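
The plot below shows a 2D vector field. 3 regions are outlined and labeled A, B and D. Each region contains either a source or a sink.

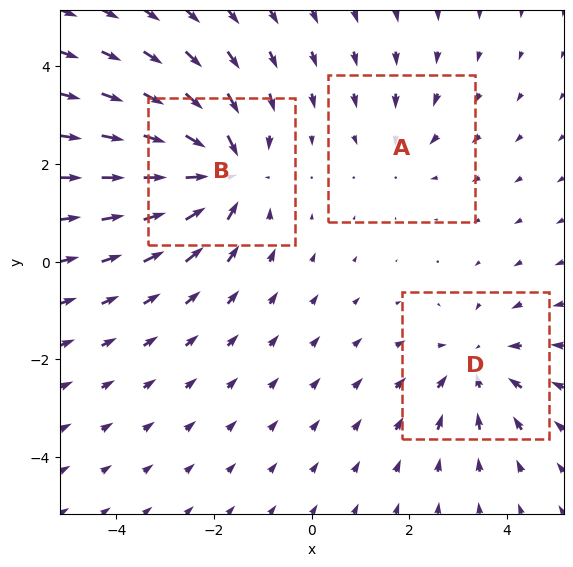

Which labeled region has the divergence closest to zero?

Divergence at each region's feature centre — A: about -2, B: about -5, D: about -3. Region A is closest to zero.

A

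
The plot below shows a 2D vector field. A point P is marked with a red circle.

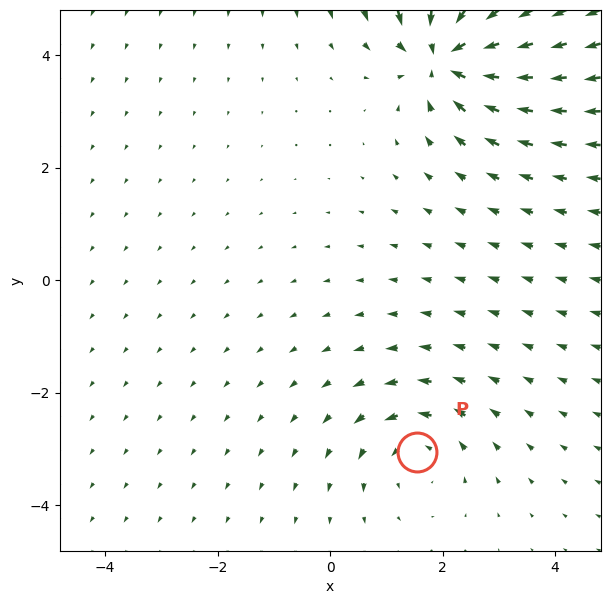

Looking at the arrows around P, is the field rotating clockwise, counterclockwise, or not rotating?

Near P at (1.5, -3.1) the arrows circulate counterclockwise. The curl (z-component) there is about +3; positive curl means counterclockwise rotation.

counterclockwise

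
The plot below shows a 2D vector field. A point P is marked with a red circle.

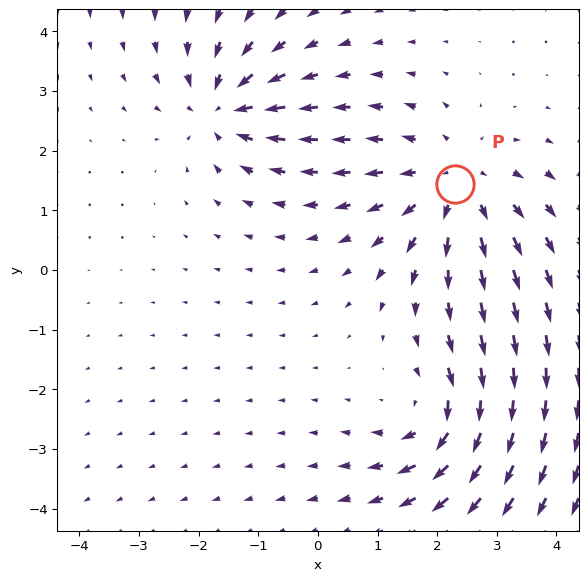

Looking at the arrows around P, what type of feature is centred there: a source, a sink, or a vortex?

source

At P (2.3, 1.4) the arrows spread outward. Divergence about +3, curl ≈0 — positive divergence with near-zero curl is a source.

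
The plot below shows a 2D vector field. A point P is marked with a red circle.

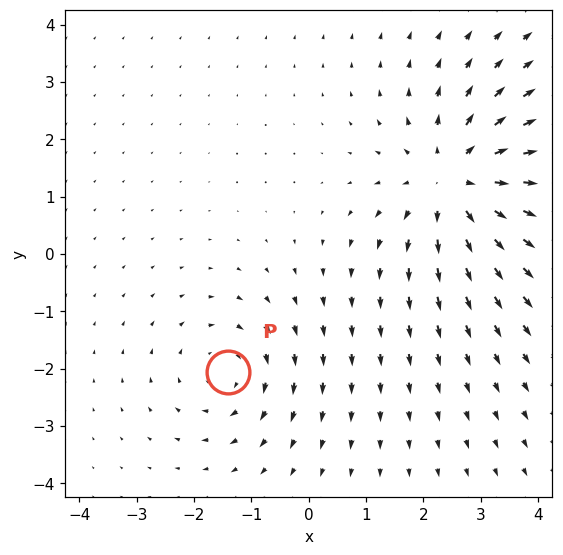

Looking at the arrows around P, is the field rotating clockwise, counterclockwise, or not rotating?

Near P at (-1.4, -2.1) the arrows circulate clockwise. The curl (z-component) there is about -3; negative curl means clockwise rotation.

clockwise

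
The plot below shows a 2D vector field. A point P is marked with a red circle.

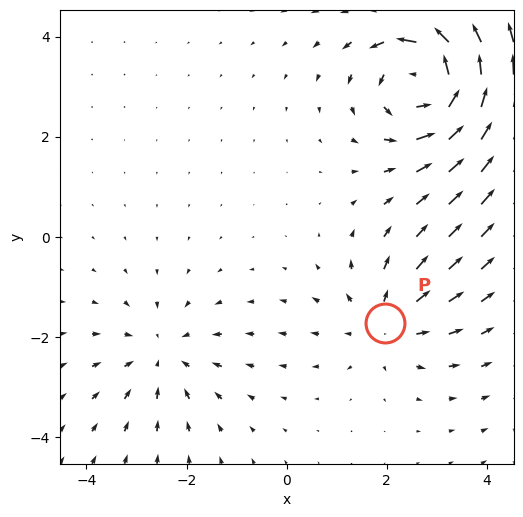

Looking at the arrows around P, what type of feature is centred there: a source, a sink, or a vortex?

At P (2.0, -1.7) the arrows spread outward. Divergence about +3, curl ≈0 — positive divergence with near-zero curl is a source.

source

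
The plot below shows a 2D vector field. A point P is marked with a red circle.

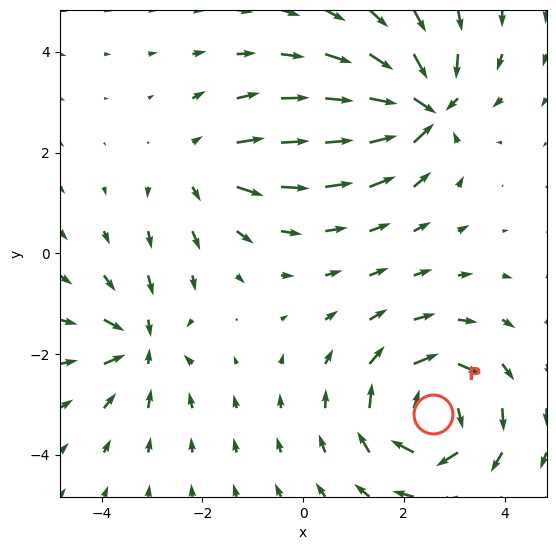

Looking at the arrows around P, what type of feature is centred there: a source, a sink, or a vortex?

At P (2.6, -3.2) the arrows circulate clockwise. Divergence ≈0, curl about -5 — near-zero divergence with nonzero curl is a vortex.

vortex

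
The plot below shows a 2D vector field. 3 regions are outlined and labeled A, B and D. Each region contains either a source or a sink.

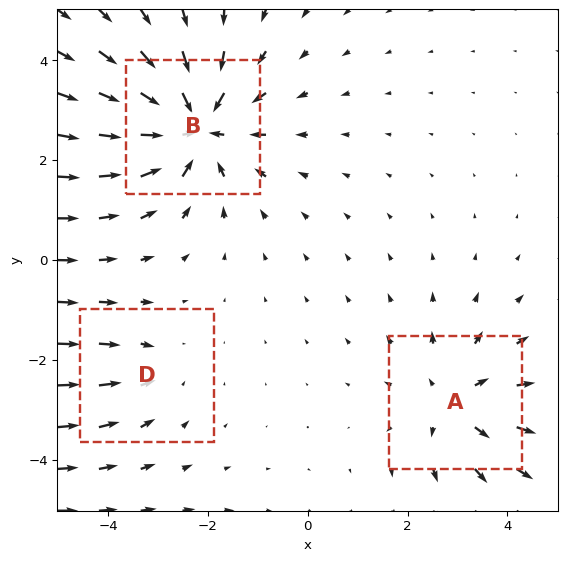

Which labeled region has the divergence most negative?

B

Divergence at each region's feature centre — A: about +3, B: about -5, D: about -2. Region B is most negative.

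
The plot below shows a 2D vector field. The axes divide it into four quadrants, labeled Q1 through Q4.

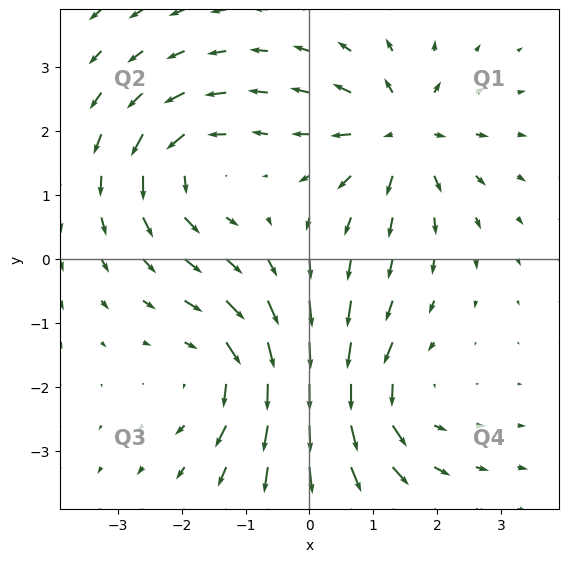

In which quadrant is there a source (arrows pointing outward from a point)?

The source sits at approximately (1.5, 2.0), which lies in quadrant Q1. The divergence there is about +5, positive as expected for a source.

Q1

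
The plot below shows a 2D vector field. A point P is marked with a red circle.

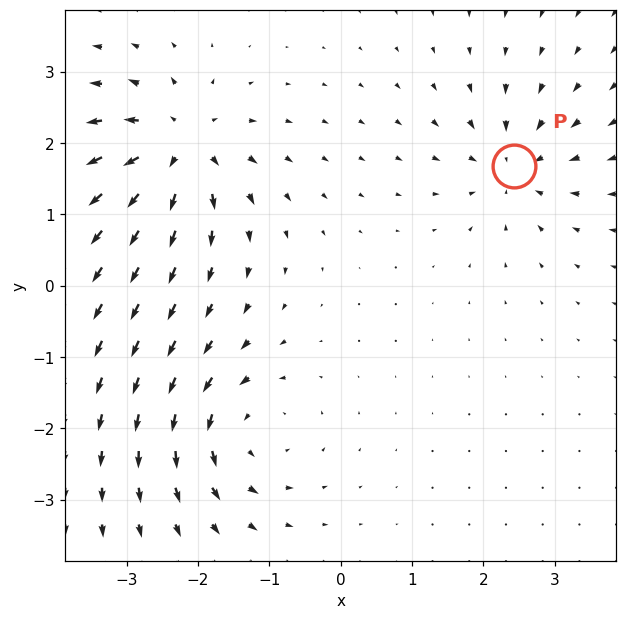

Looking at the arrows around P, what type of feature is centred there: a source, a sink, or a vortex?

At P (2.4, 1.7) the arrows converge inward. Divergence about -4, curl ≈0 — negative divergence with near-zero curl is a sink.

sink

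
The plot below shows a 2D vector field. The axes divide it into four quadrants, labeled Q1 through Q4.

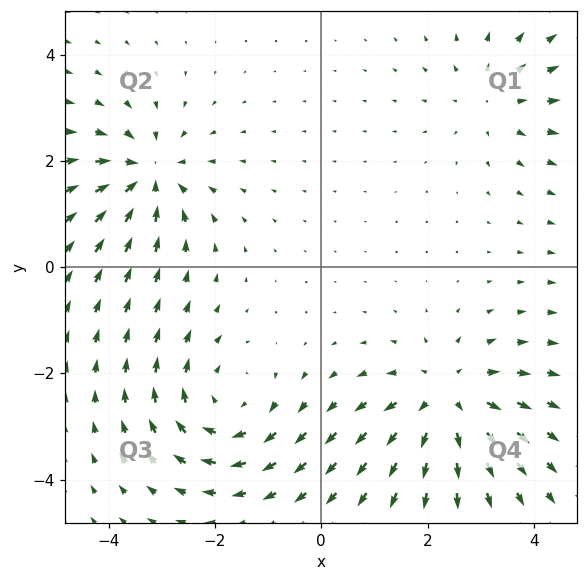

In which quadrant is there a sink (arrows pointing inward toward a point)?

The sink sits at approximately (-3.3, 1.7), which lies in quadrant Q2. The divergence there is about -5, negative as expected for a sink.

Q2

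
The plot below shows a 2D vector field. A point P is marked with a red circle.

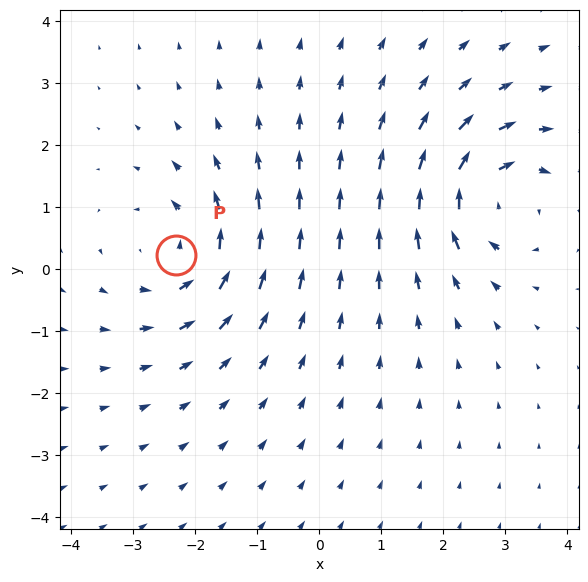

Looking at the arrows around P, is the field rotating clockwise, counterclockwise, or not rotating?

Near P at (-2.3, 0.2) the arrows circulate counterclockwise. The curl (z-component) there is about +4; positive curl means counterclockwise rotation.

counterclockwise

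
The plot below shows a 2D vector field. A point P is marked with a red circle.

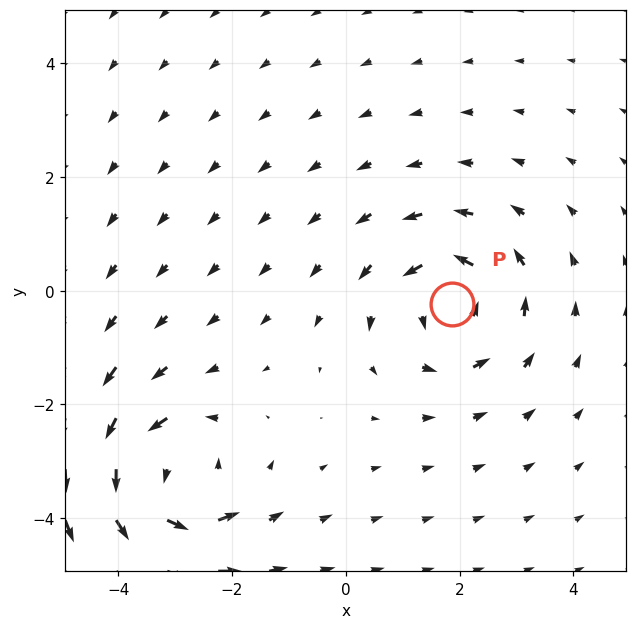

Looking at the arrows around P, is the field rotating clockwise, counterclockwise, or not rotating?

Near P at (1.9, -0.2) the arrows circulate counterclockwise. The curl (z-component) there is about +4; positive curl means counterclockwise rotation.

counterclockwise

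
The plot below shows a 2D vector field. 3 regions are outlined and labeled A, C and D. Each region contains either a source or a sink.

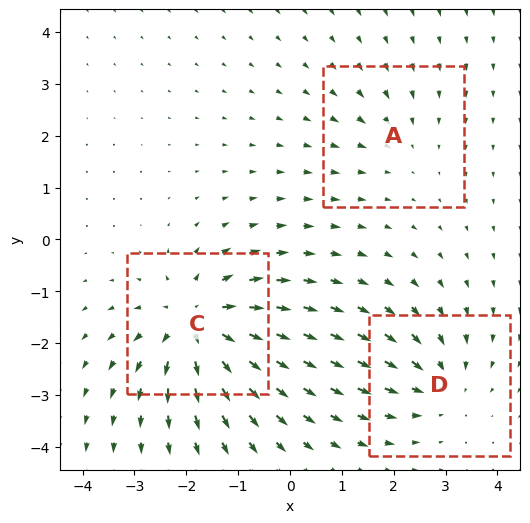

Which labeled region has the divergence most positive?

C

Divergence at each region's feature centre — A: about -2, C: about +5, D: about -3. Region C is most positive.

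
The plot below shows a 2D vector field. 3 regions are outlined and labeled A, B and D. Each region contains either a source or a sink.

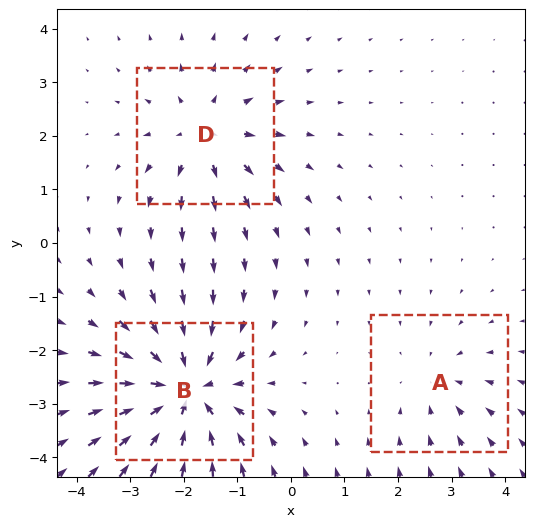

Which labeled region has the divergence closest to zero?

A

Divergence at each region's feature centre — A: about -2, B: about -5, D: about +3. Region A is closest to zero.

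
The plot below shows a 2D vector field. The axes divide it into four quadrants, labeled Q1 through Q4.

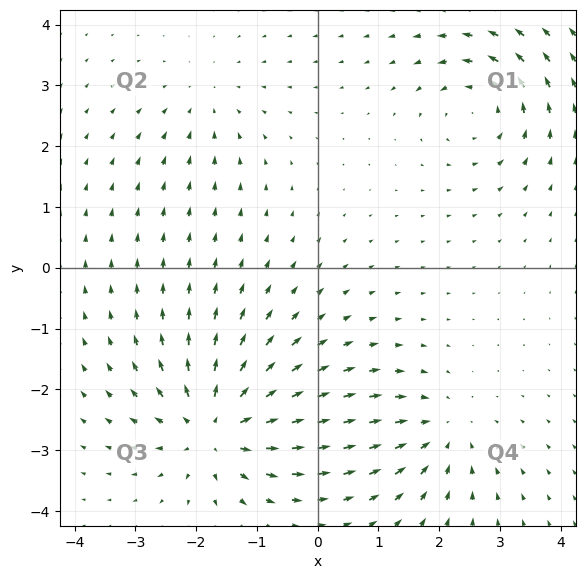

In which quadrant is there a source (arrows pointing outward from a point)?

The source sits at approximately (-1.7, -2.6), which lies in quadrant Q3. The divergence there is about +6, positive as expected for a source.

Q3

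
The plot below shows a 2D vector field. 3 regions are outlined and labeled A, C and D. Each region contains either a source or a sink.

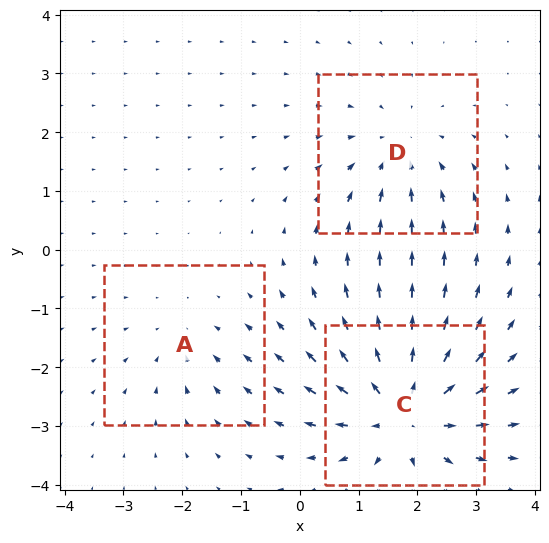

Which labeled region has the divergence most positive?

C

Divergence at each region's feature centre — A: about -2, C: about +5, D: about -3. Region C is most positive.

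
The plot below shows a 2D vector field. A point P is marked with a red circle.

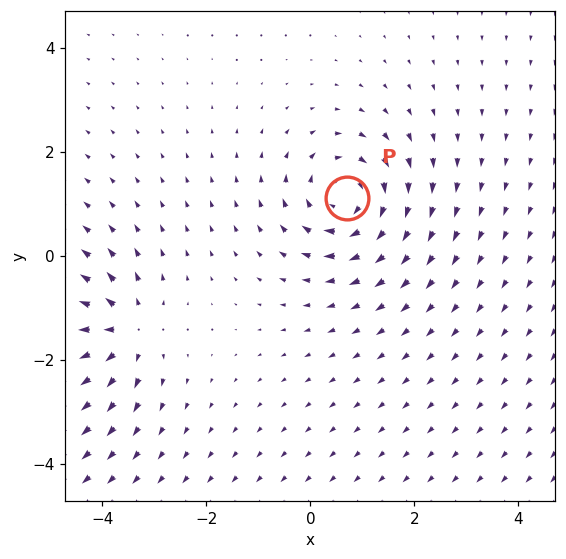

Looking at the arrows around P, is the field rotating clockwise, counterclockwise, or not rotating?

Near P at (0.7, 1.1) the arrows circulate clockwise. The curl (z-component) there is about -4; negative curl means clockwise rotation.

clockwise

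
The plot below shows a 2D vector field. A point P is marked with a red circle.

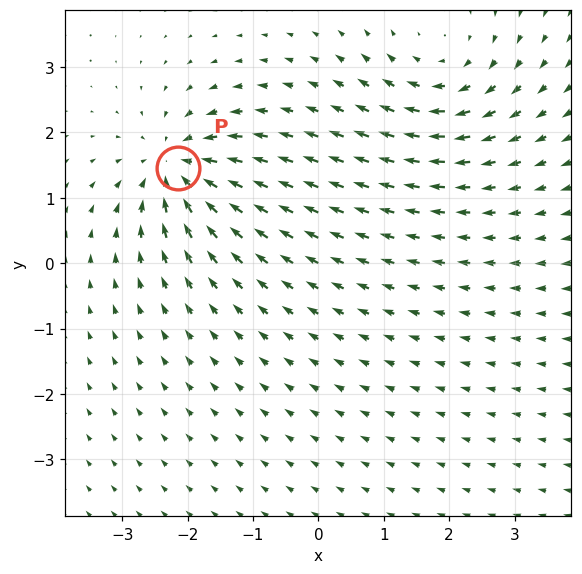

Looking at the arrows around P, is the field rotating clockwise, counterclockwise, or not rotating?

Near P at (-2.2, 1.5) the arrows show no circulation. The curl there is ≈0.

not rotating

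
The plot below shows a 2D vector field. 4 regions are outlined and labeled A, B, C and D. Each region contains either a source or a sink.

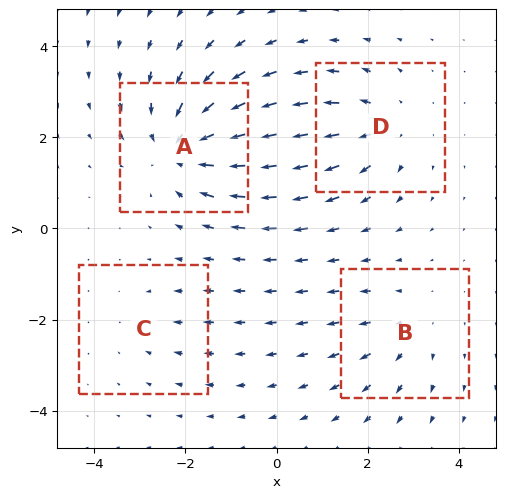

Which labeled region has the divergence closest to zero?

C

Divergence at each region's feature centre — A: about -6, B: about +3, C: about -2, D: about +4. Region C is closest to zero.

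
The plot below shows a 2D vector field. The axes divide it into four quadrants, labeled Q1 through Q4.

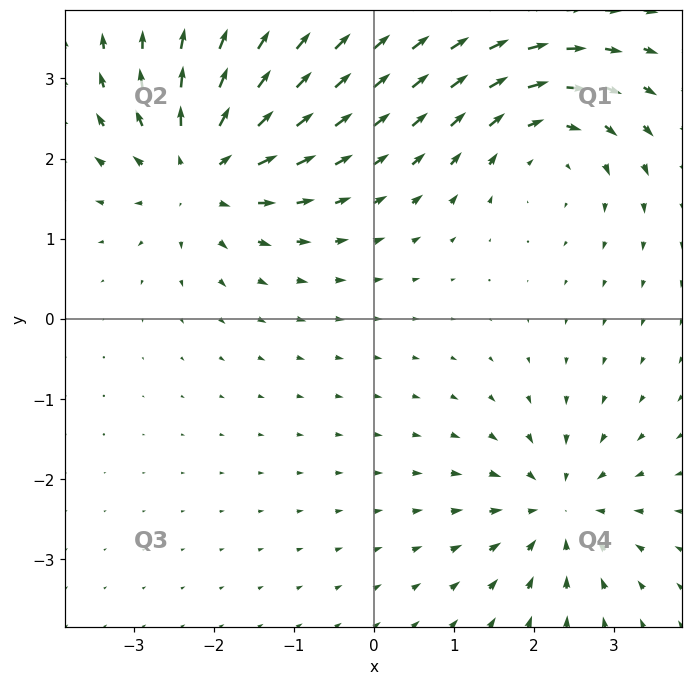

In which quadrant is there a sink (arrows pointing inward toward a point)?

The sink sits at approximately (2.3, -2.4), which lies in quadrant Q4. The divergence there is about -4, negative as expected for a sink.

Q4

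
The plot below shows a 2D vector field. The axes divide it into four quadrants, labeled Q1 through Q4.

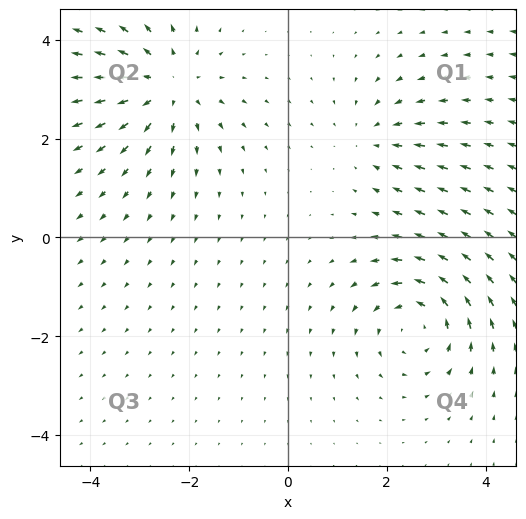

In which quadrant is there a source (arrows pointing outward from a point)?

Q2

The source sits at approximately (-2.4, 3.1), which lies in quadrant Q2. The divergence there is about +4, positive as expected for a source.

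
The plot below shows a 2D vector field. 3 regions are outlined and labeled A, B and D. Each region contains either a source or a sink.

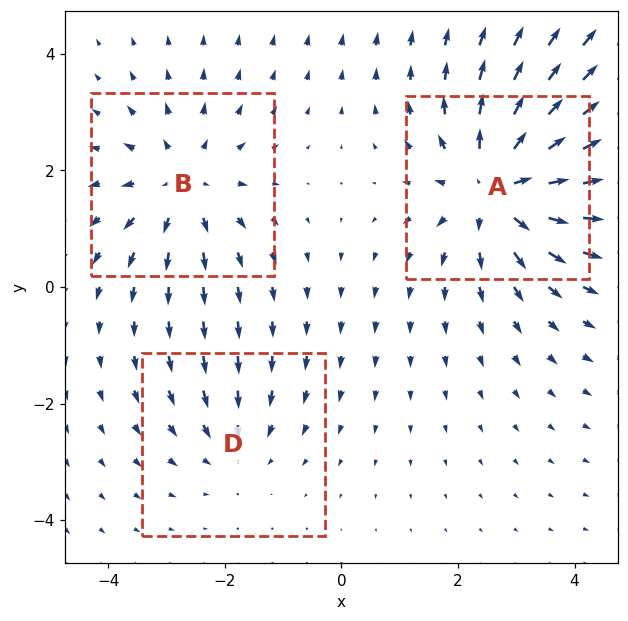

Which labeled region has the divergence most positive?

Divergence at each region's feature centre — A: about +4, B: about +3, D: about -2. Region A is most positive.

A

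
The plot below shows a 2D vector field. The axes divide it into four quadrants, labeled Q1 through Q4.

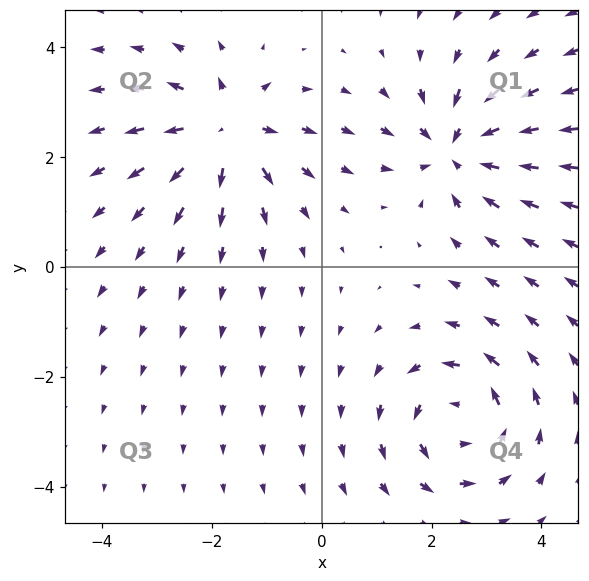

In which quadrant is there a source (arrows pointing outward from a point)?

The source sits at approximately (-1.7, 2.5), which lies in quadrant Q2. The divergence there is about +6, positive as expected for a source.

Q2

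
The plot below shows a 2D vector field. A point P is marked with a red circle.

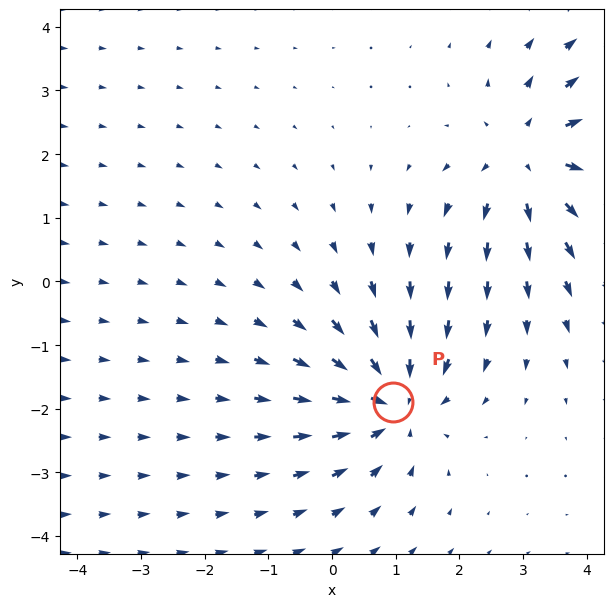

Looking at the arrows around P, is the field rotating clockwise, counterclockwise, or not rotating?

Near P at (1.0, -1.9) the arrows show no circulation. The curl there is ≈0.

not rotating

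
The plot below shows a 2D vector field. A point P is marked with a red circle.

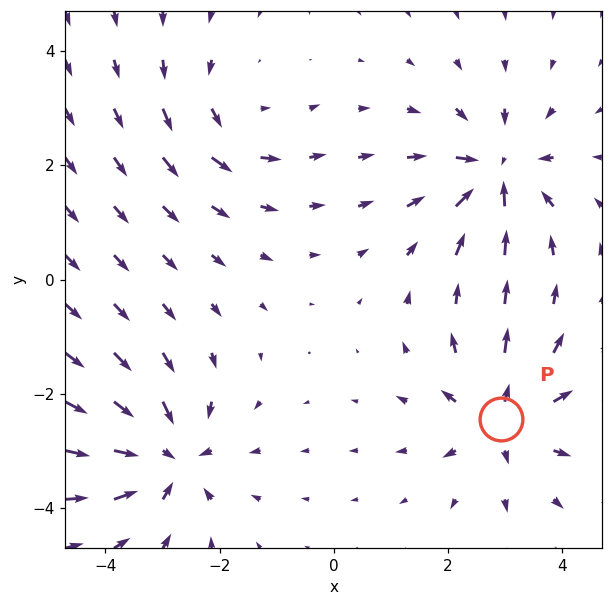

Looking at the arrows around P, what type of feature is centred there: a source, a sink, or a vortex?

source

At P (2.9, -2.4) the arrows spread outward. Divergence about +5, curl ≈0 — positive divergence with near-zero curl is a source.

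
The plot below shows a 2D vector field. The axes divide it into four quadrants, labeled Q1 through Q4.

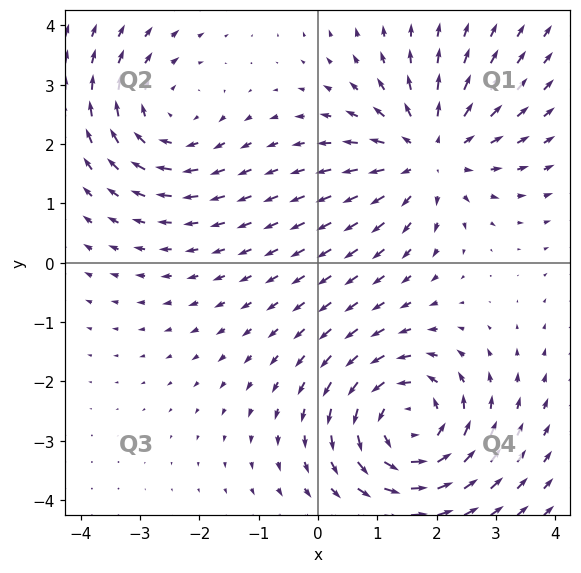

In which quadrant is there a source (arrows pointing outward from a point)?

Q1

The source sits at approximately (1.9, 1.8), which lies in quadrant Q1. The divergence there is about +4, positive as expected for a source.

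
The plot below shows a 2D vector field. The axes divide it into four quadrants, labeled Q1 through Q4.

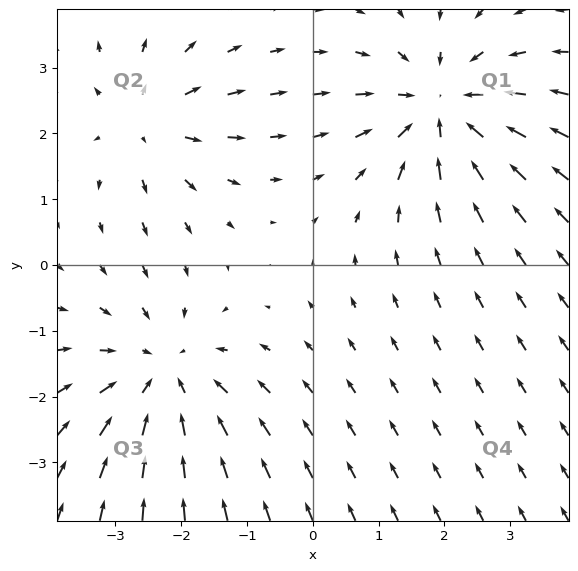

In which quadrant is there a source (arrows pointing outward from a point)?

Q2

The source sits at approximately (-2.5, 2.2), which lies in quadrant Q2. The divergence there is about +3, positive as expected for a source.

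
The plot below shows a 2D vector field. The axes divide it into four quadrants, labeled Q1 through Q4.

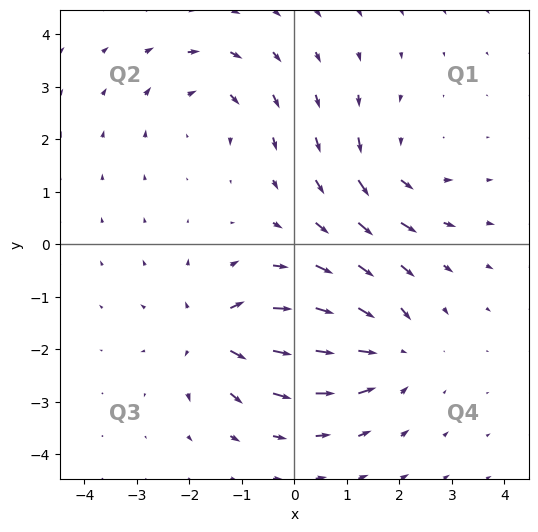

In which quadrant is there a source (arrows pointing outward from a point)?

The source sits at approximately (-1.5, -1.7), which lies in quadrant Q3. The divergence there is about +6, positive as expected for a source.

Q3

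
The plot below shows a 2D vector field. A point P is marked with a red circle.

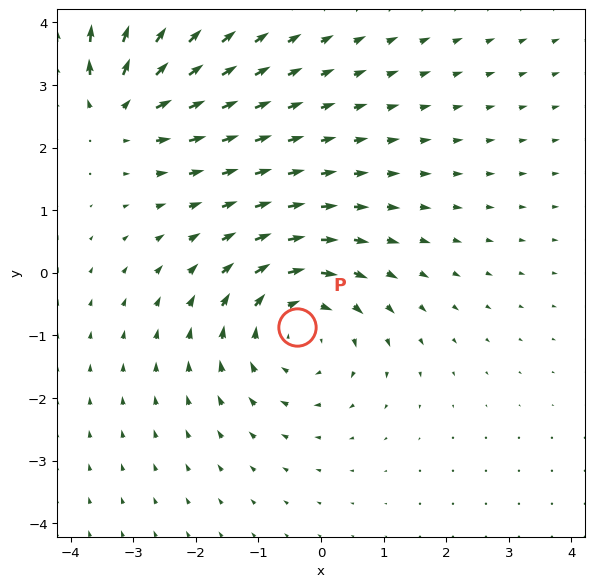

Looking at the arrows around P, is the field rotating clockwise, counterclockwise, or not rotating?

clockwise

Near P at (-0.4, -0.9) the arrows circulate clockwise. The curl (z-component) there is about -4; negative curl means clockwise rotation.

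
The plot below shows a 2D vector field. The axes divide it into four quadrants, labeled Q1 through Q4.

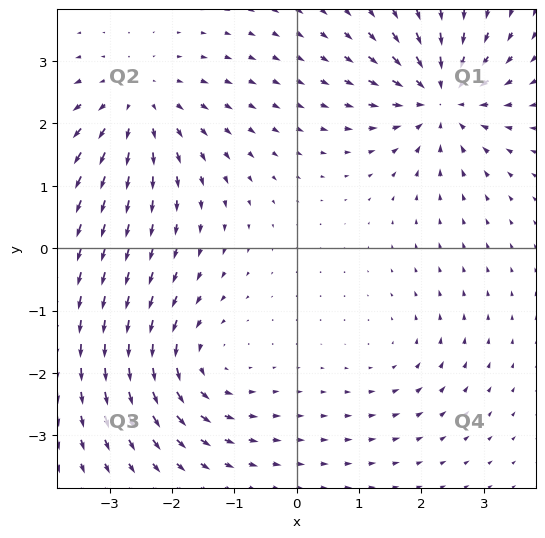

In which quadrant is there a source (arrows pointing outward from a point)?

The source sits at approximately (-2.6, 2.3), which lies in quadrant Q2. The divergence there is about +4, positive as expected for a source.

Q2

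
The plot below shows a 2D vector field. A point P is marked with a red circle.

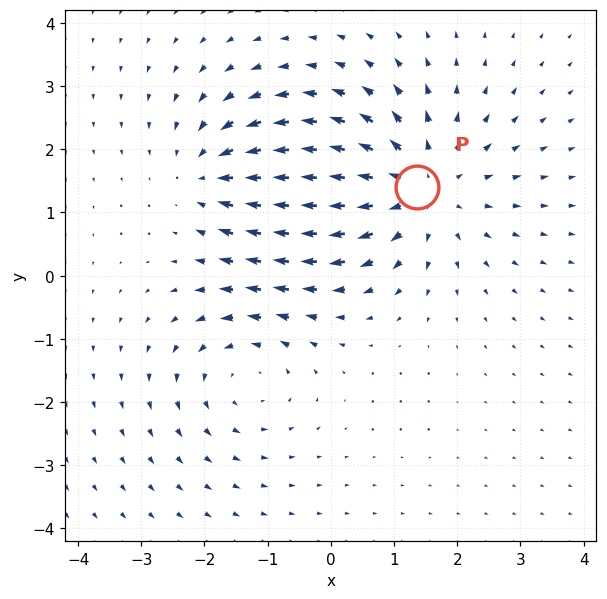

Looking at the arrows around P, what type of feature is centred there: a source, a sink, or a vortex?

source

At P (1.4, 1.4) the arrows spread outward. Divergence about +4, curl ≈0 — positive divergence with near-zero curl is a source.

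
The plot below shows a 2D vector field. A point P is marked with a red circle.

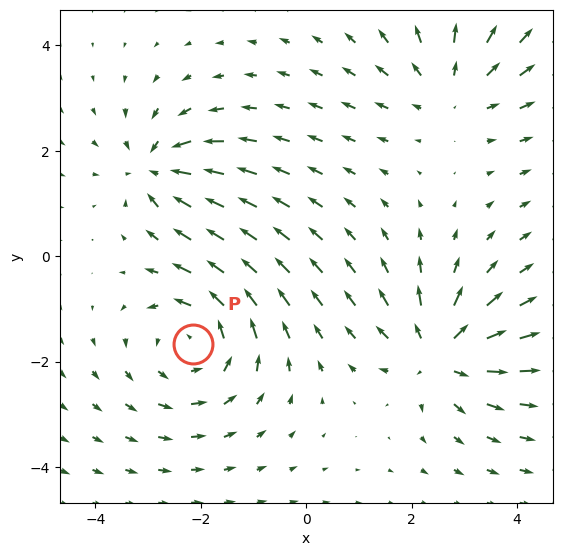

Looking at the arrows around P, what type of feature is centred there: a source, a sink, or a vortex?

At P (-2.1, -1.7) the arrows circulate counterclockwise. Divergence ≈0, curl about +4 — near-zero divergence with nonzero curl is a vortex.

vortex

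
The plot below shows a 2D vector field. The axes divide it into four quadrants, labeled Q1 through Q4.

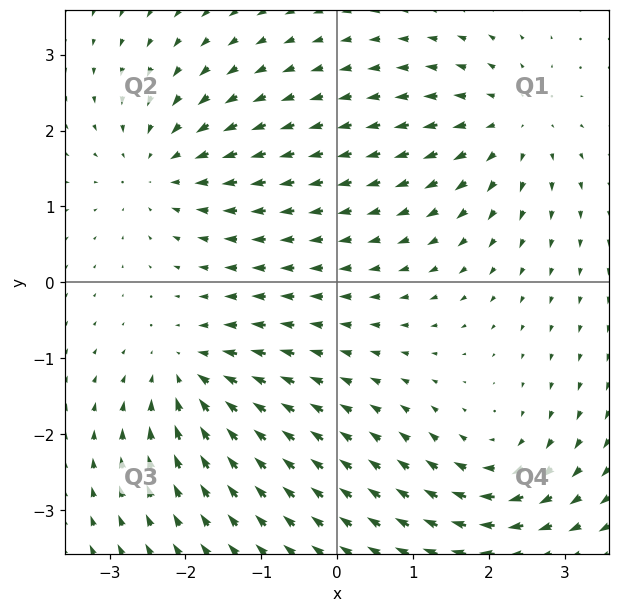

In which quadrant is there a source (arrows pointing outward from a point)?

The source sits at approximately (2.3, 2.1), which lies in quadrant Q1. The divergence there is about +4, positive as expected for a source.

Q1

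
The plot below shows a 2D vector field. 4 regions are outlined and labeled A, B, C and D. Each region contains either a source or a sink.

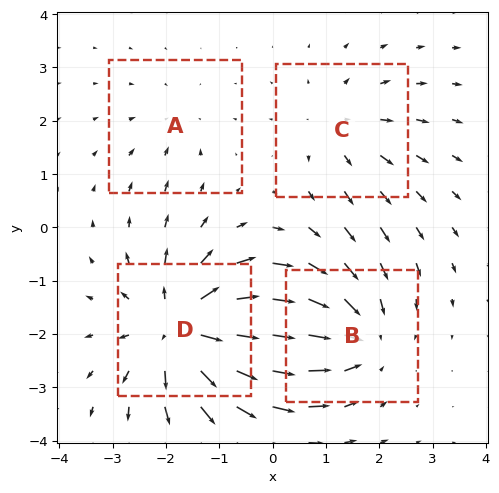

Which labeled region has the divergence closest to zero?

A

Divergence at each region's feature centre — A: about -2, B: about -5, C: about +3, D: about +6. Region A is closest to zero.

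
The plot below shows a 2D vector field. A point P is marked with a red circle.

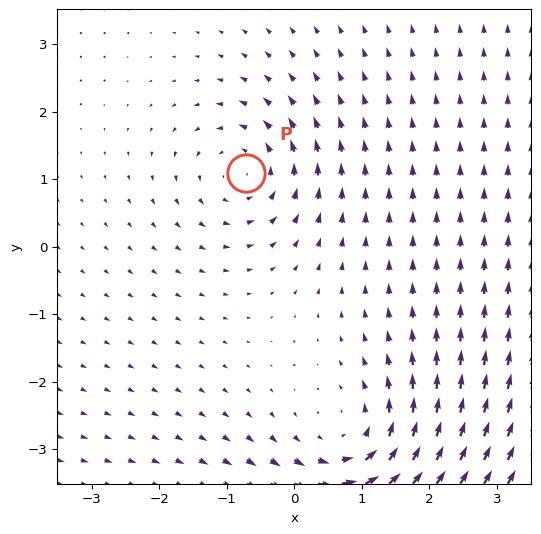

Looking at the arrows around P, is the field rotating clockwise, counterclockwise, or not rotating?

counterclockwise

Near P at (-0.7, 1.1) the arrows circulate counterclockwise. The curl (z-component) there is about +3; positive curl means counterclockwise rotation.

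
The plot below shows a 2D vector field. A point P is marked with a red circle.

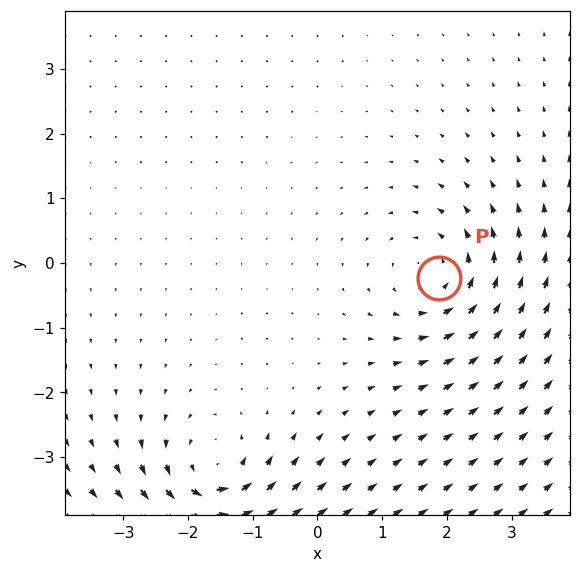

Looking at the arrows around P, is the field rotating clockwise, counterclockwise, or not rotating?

counterclockwise

Near P at (1.9, -0.2) the arrows circulate counterclockwise. The curl (z-component) there is about +5; positive curl means counterclockwise rotation.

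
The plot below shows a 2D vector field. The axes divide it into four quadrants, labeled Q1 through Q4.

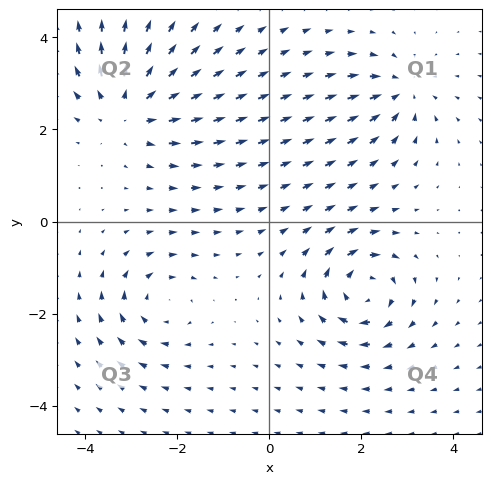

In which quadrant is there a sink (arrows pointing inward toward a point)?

Q1

The sink sits at approximately (2.9, 2.8), which lies in quadrant Q1. The divergence there is about -4, negative as expected for a sink.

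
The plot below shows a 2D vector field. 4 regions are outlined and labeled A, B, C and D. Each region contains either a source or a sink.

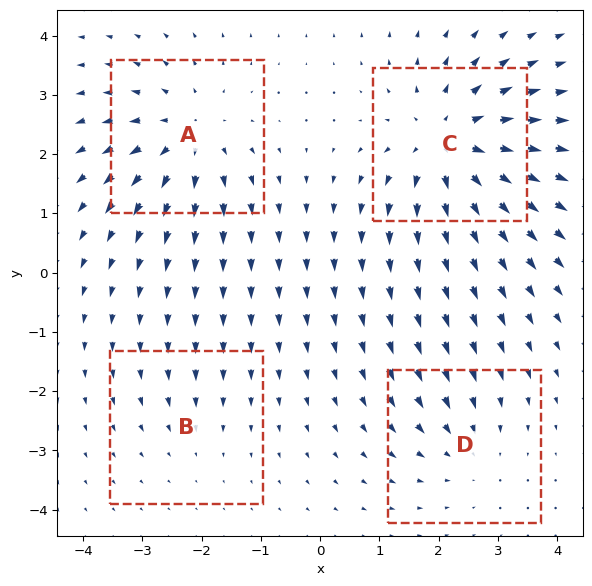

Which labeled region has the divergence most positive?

C

Divergence at each region's feature centre — A: about +5, B: about -2, C: about +7, D: about -3. Region C is most positive.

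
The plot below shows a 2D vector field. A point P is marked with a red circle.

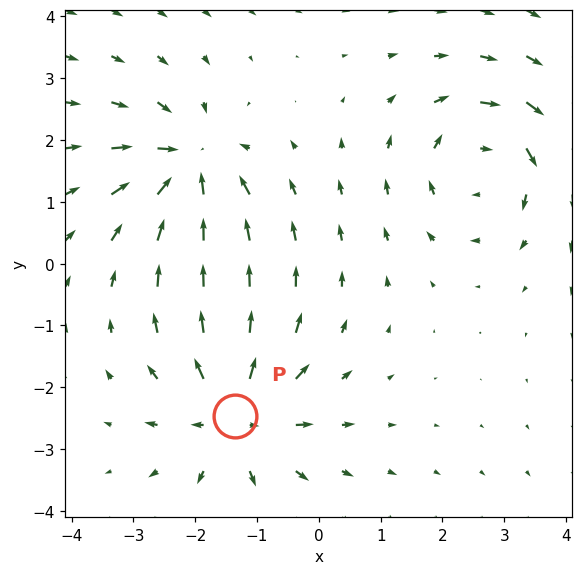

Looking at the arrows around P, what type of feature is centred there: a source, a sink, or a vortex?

At P (-1.3, -2.5) the arrows spread outward. Divergence about +4, curl ≈0 — positive divergence with near-zero curl is a source.

source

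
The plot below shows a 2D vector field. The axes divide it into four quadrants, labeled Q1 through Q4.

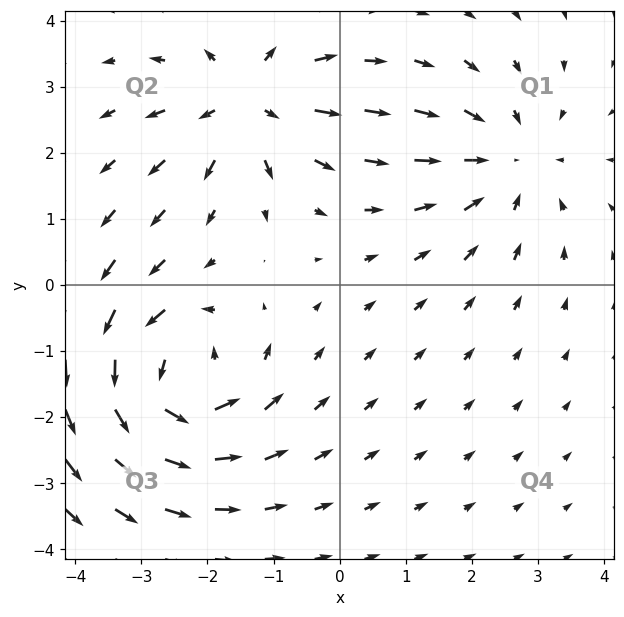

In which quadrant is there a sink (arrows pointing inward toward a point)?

The sink sits at approximately (2.5, 1.9), which lies in quadrant Q1. The divergence there is about -3, negative as expected for a sink.

Q1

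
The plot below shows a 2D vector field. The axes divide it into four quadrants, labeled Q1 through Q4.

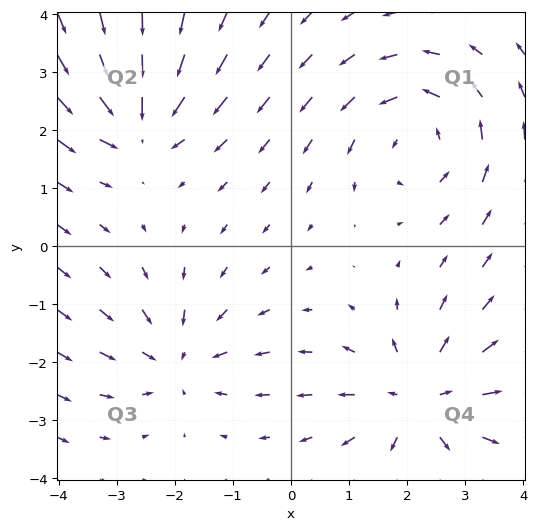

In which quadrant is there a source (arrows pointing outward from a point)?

The source sits at approximately (2.2, -2.7), which lies in quadrant Q4. The divergence there is about +4, positive as expected for a source.

Q4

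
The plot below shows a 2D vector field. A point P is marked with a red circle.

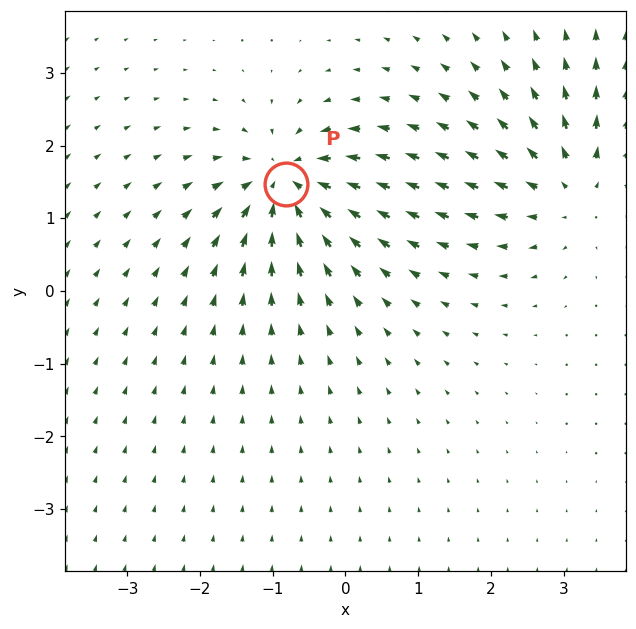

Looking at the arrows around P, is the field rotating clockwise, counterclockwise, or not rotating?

not rotating

Near P at (-0.8, 1.5) the arrows show no circulation. The curl there is ≈0.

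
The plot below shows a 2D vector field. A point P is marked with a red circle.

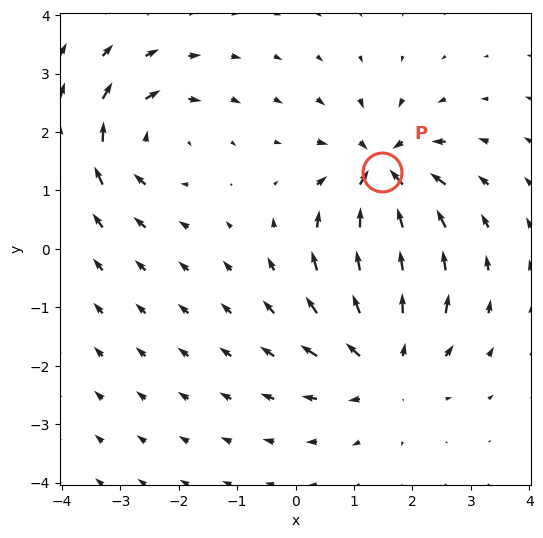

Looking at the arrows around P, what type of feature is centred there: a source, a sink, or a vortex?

At P (1.5, 1.3) the arrows converge inward. Divergence about -5, curl ≈0 — negative divergence with near-zero curl is a sink.

sink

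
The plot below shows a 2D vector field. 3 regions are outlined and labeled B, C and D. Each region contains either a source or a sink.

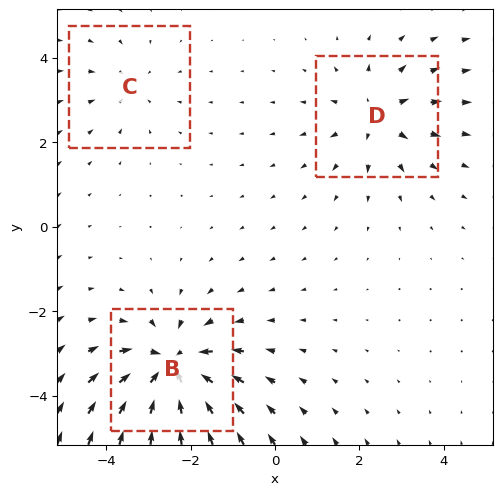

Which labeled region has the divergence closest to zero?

Divergence at each region's feature centre — B: about -6, C: about -2, D: about +3. Region C is closest to zero.

C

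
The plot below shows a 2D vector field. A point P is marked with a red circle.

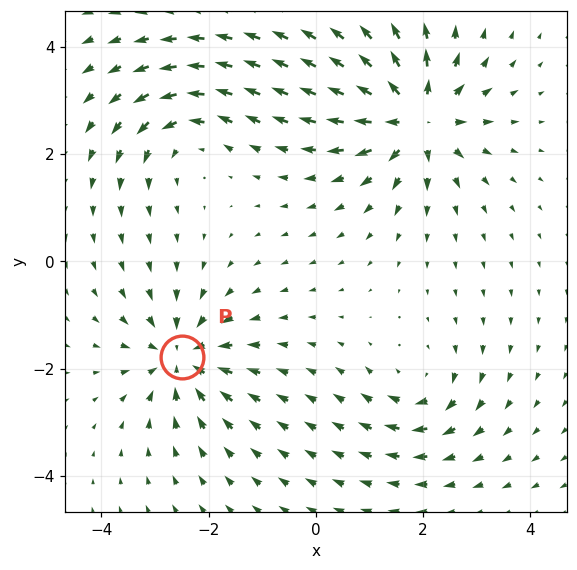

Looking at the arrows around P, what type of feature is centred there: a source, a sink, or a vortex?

sink

At P (-2.5, -1.8) the arrows converge inward. Divergence about -5, curl ≈0 — negative divergence with near-zero curl is a sink.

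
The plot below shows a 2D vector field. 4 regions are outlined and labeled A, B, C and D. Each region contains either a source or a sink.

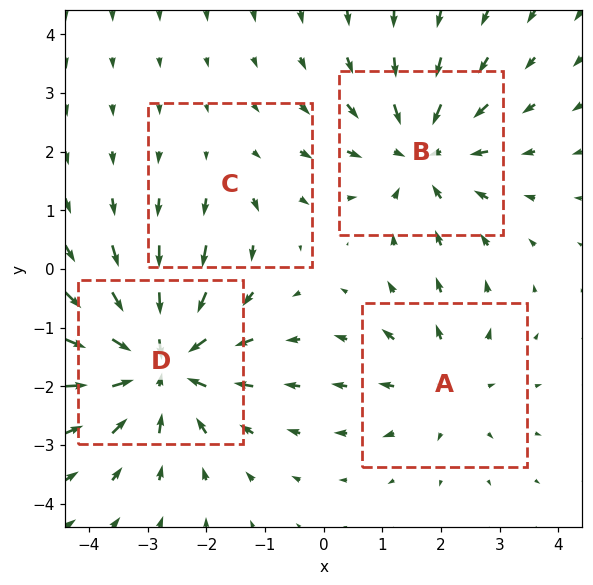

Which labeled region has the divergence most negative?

Divergence at each region's feature centre — A: about +3, B: about -5, C: about +2, D: about -6. Region D is most negative.

D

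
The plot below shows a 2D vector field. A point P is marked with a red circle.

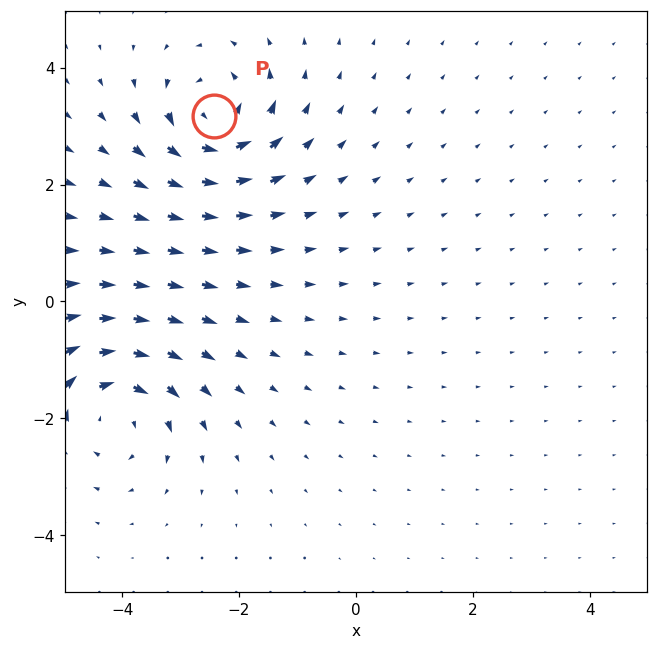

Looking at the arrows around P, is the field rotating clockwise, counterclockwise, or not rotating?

Near P at (-2.4, 3.2) the arrows circulate counterclockwise. The curl (z-component) there is about +6; positive curl means counterclockwise rotation.

counterclockwise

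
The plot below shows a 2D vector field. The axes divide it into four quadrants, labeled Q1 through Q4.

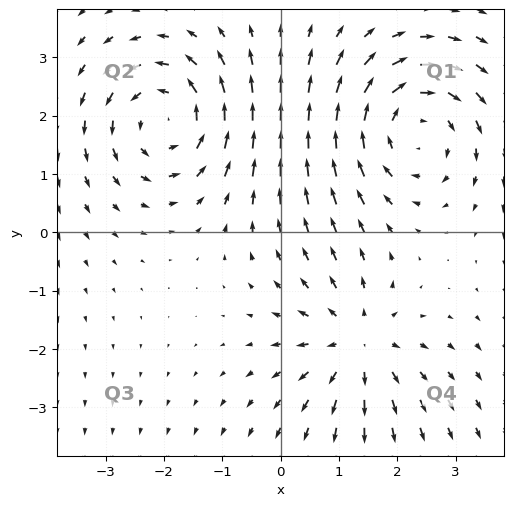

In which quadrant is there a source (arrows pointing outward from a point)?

Q4

The source sits at approximately (1.3, -1.9), which lies in quadrant Q4. The divergence there is about +4, positive as expected for a source.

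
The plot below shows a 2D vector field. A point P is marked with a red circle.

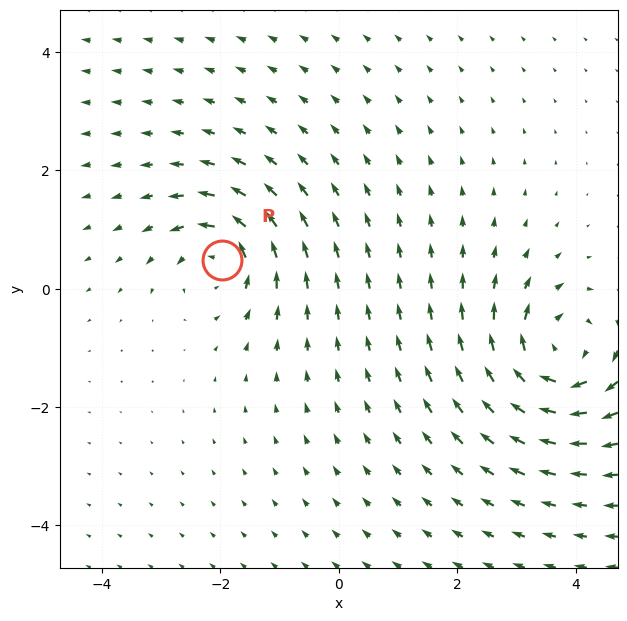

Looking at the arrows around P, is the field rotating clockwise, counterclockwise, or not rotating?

counterclockwise

Near P at (-2.0, 0.5) the arrows circulate counterclockwise. The curl (z-component) there is about +4; positive curl means counterclockwise rotation.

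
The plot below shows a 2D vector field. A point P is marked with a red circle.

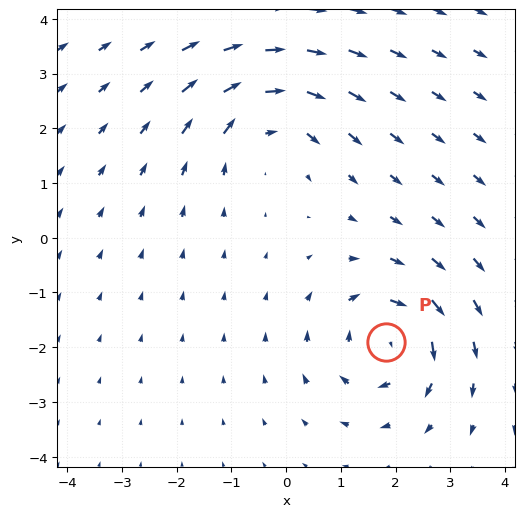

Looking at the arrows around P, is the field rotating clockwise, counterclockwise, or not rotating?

Near P at (1.8, -1.9) the arrows circulate clockwise. The curl (z-component) there is about -4; negative curl means clockwise rotation.

clockwise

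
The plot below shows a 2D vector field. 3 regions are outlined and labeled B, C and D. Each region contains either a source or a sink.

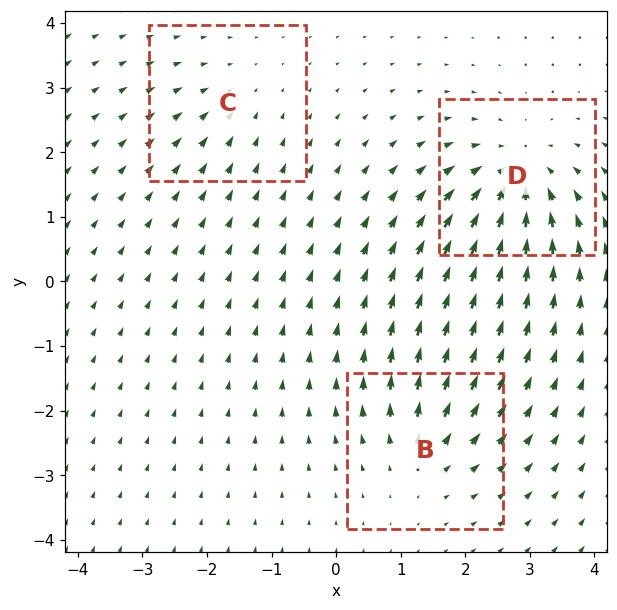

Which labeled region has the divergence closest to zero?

C

Divergence at each region's feature centre — B: about +3, C: about -2, D: about -5. Region C is closest to zero.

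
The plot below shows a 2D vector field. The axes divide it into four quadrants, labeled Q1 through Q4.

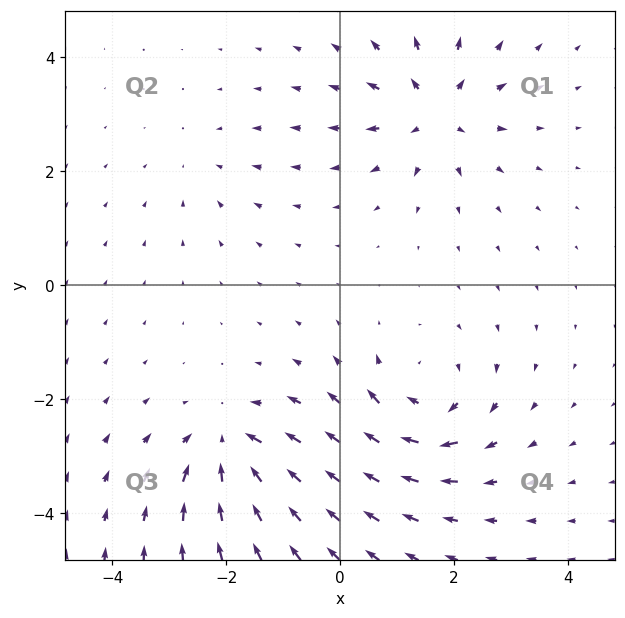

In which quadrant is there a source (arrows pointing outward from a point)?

The source sits at approximately (1.7, 3.1), which lies in quadrant Q1. The divergence there is about +6, positive as expected for a source.

Q1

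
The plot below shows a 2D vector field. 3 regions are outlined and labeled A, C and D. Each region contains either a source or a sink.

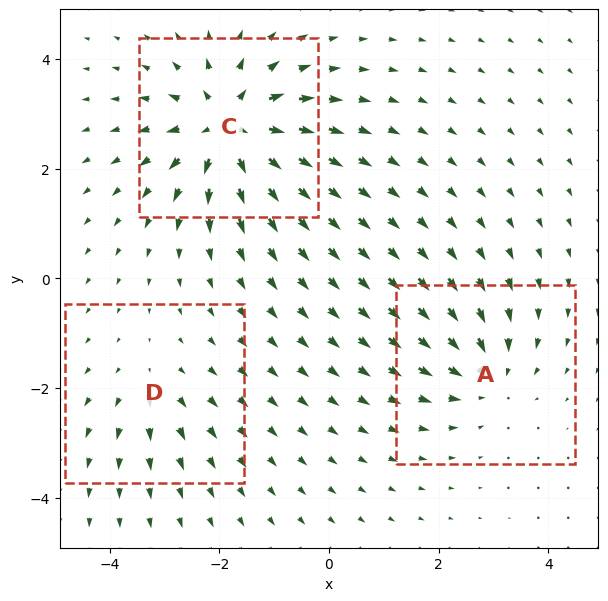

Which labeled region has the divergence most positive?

Divergence at each region's feature centre — A: about -4, C: about +6, D: about +2. Region C is most positive.

C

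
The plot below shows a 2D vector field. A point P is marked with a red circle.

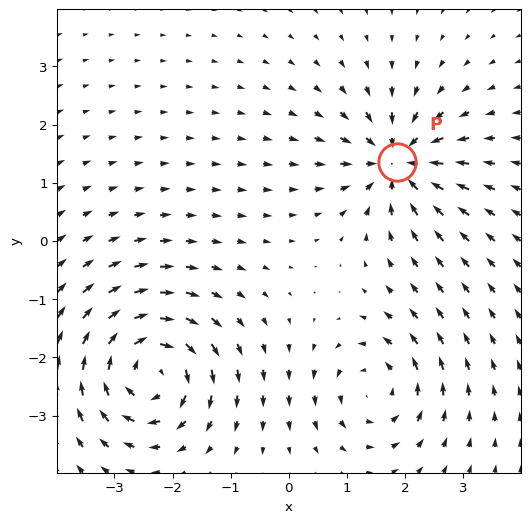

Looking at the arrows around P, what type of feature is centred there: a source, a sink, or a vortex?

At P (1.9, 1.4) the arrows converge inward. Divergence about -6, curl ≈0 — negative divergence with near-zero curl is a sink.

sink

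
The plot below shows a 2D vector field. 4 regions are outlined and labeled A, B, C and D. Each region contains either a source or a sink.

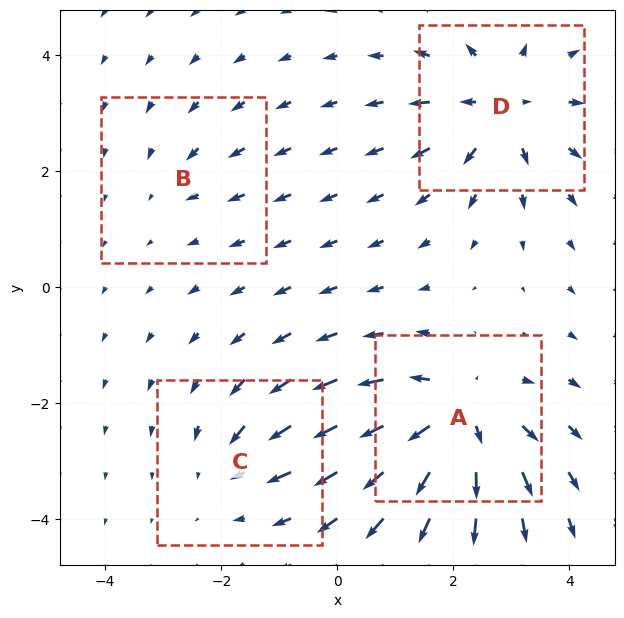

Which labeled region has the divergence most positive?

A

Divergence at each region's feature centre — A: about +7, B: about -2, C: about -3, D: about +6. Region A is most positive.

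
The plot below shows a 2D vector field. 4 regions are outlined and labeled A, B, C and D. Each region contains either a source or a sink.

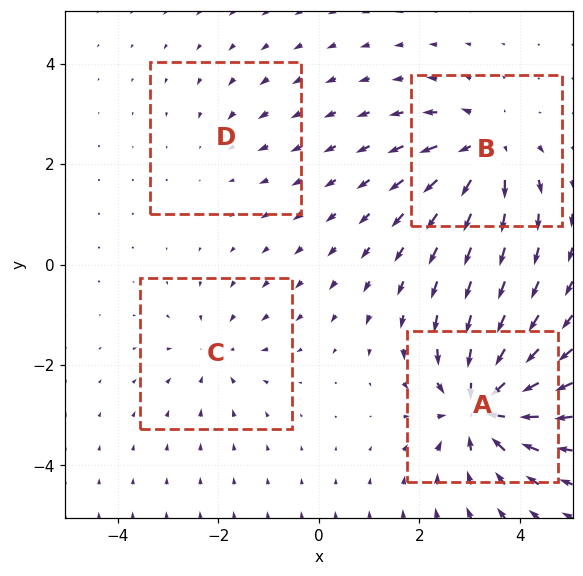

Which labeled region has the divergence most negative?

Divergence at each region's feature centre — A: about -8, B: about +6, C: about -3, D: about -2. Region A is most negative.

A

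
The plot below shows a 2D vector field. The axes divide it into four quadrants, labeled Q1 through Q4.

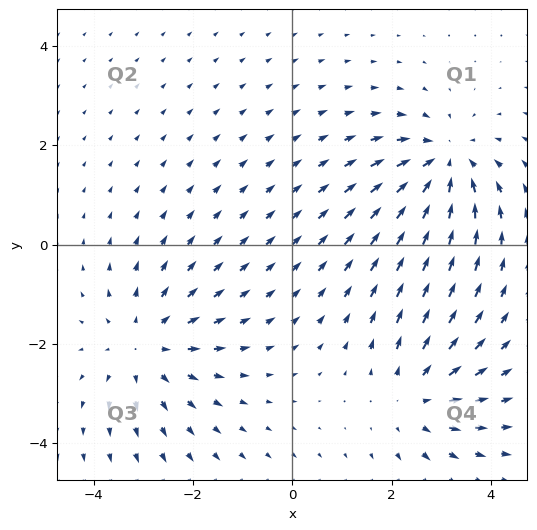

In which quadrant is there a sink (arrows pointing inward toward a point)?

Q1

The sink sits at approximately (3.1, 1.6), which lies in quadrant Q1. The divergence there is about -4, negative as expected for a sink.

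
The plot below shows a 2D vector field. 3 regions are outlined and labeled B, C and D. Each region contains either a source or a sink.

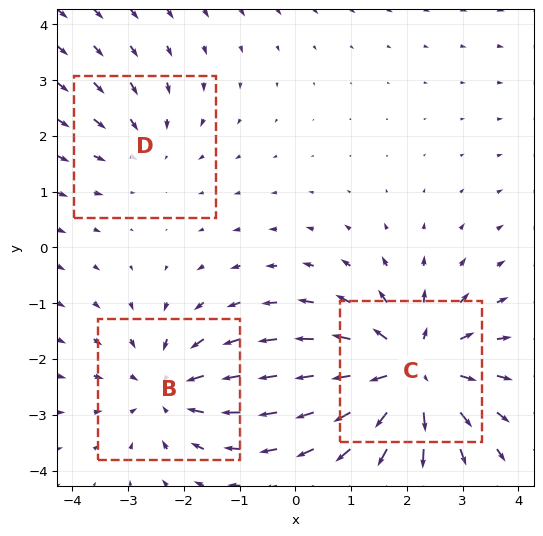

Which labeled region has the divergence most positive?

C

Divergence at each region's feature centre — B: about -3, C: about +4, D: about -2. Region C is most positive.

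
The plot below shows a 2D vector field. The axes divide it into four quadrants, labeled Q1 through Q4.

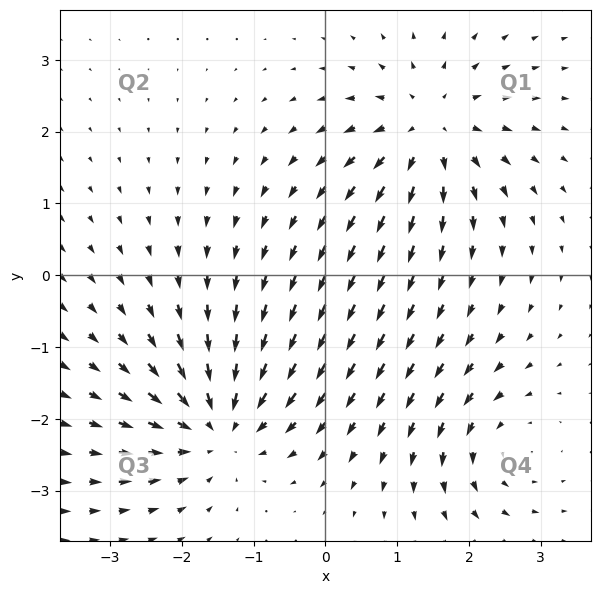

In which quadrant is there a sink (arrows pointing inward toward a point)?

Q3

The sink sits at approximately (-1.5, -2.1), which lies in quadrant Q3. The divergence there is about -5, negative as expected for a sink.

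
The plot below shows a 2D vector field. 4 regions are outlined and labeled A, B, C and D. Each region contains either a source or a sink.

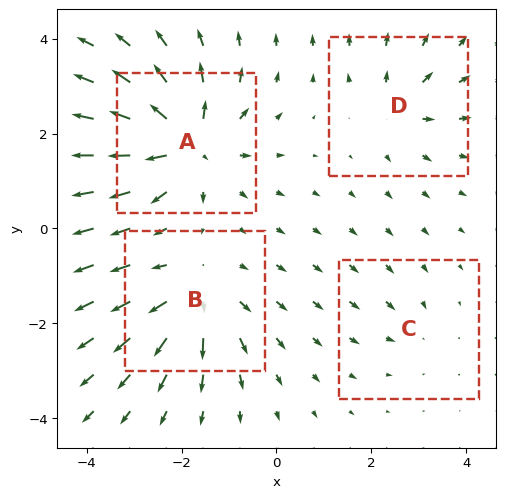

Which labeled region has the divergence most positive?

A

Divergence at each region's feature centre — A: about +9, B: about +6, C: about -2, D: about +4. Region A is most positive.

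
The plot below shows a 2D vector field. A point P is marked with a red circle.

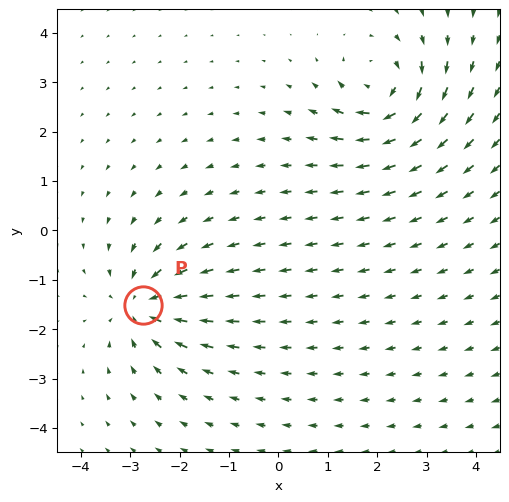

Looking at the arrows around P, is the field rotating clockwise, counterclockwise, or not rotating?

not rotating

Near P at (-2.7, -1.5) the arrows show no circulation. The curl there is ≈0.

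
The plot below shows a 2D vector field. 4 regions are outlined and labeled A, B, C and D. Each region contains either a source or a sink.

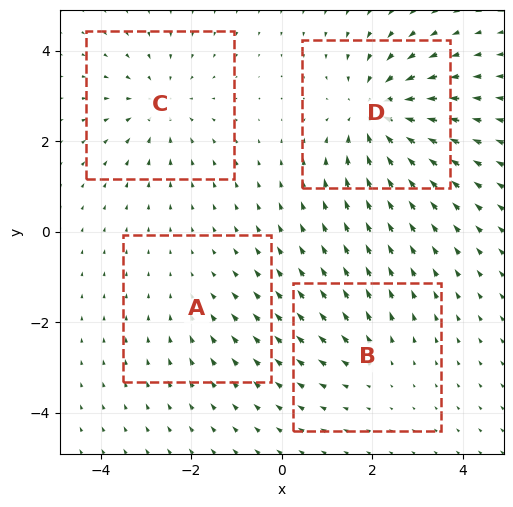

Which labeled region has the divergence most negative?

Divergence at each region's feature centre — A: about -2, B: about +3, C: about -4, D: about -6. Region D is most negative.

D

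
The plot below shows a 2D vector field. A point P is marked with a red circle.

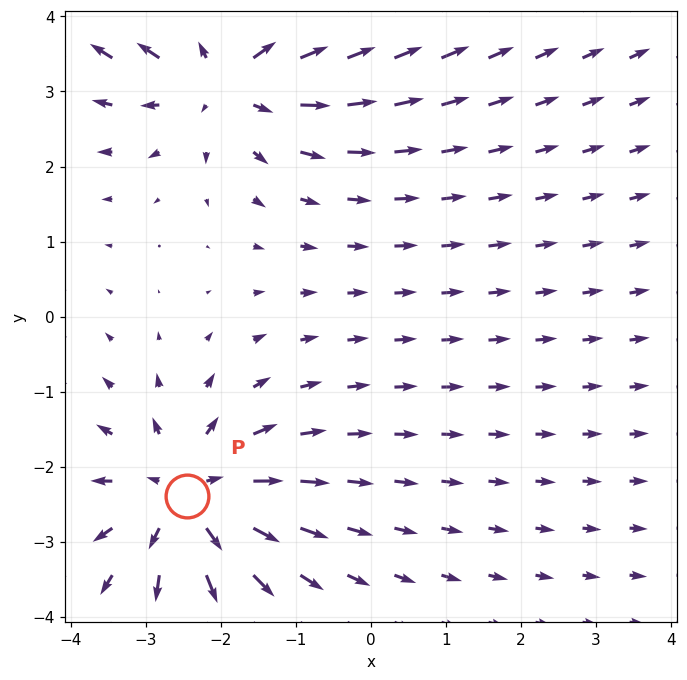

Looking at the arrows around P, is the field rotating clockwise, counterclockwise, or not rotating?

Near P at (-2.4, -2.4) the arrows show no circulation. The curl there is ≈0.

not rotating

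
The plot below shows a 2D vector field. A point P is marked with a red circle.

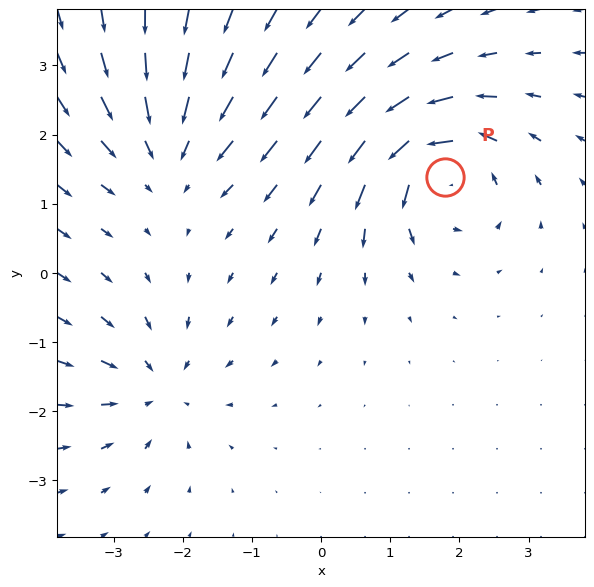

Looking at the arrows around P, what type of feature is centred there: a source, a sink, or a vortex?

At P (1.8, 1.4) the arrows circulate counterclockwise. Divergence ≈0, curl about +6 — near-zero divergence with nonzero curl is a vortex.

vortex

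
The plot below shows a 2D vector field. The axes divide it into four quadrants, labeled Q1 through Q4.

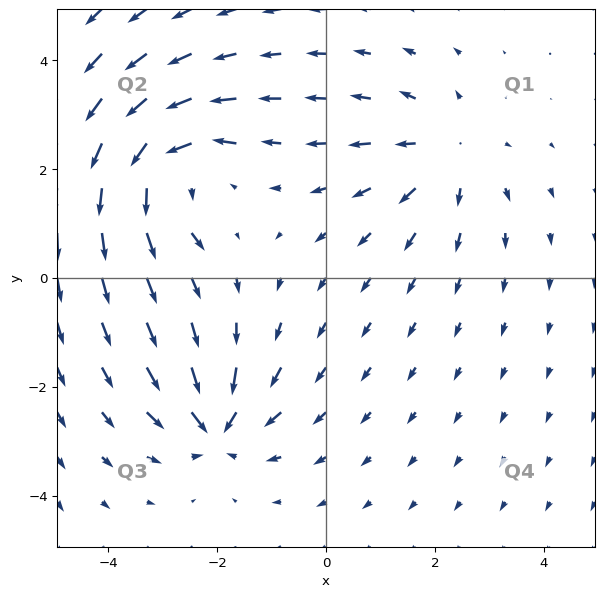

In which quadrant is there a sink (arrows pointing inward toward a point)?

Q3

The sink sits at approximately (-2.0, -2.7), which lies in quadrant Q3. The divergence there is about -5, negative as expected for a sink.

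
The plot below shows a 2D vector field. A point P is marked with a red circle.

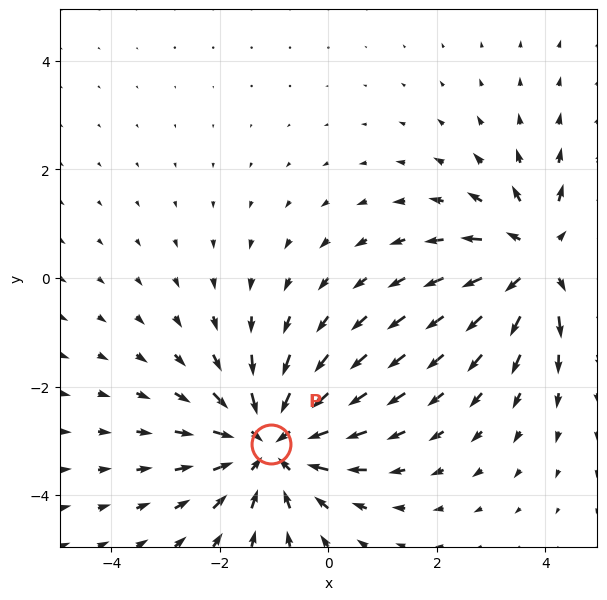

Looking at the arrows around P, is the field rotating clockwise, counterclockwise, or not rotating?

not rotating

Near P at (-1.1, -3.1) the arrows show no circulation. The curl there is ≈0.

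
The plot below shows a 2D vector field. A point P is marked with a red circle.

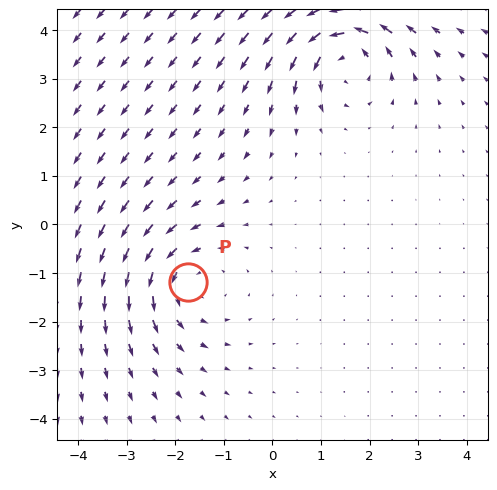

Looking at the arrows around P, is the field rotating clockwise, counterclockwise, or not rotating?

Near P at (-1.7, -1.2) the arrows circulate counterclockwise. The curl (z-component) there is about +3; positive curl means counterclockwise rotation.

counterclockwise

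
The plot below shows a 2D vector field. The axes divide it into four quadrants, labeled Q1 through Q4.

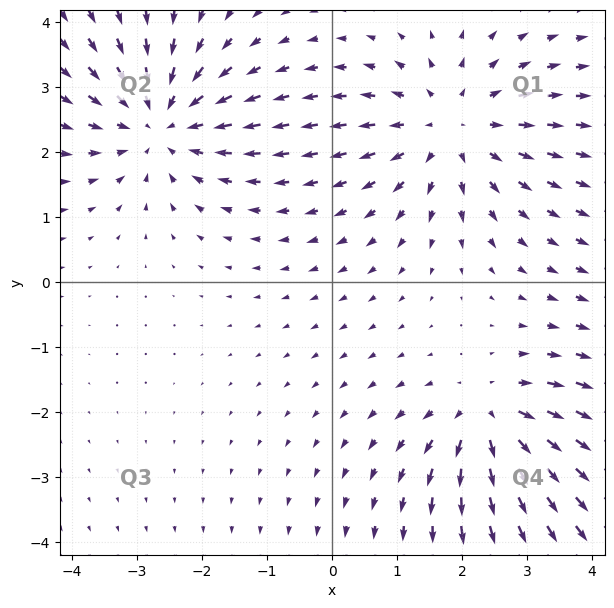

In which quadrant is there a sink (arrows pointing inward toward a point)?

Q2

The sink sits at approximately (-2.6, 2.4), which lies in quadrant Q2. The divergence there is about -4, negative as expected for a sink.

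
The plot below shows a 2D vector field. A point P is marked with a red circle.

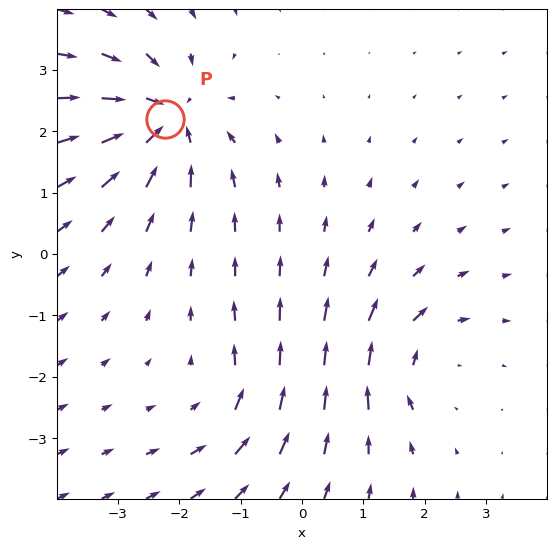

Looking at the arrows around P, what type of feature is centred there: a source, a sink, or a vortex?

sink

At P (-2.2, 2.2) the arrows converge inward. Divergence about -5, curl ≈0 — negative divergence with near-zero curl is a sink.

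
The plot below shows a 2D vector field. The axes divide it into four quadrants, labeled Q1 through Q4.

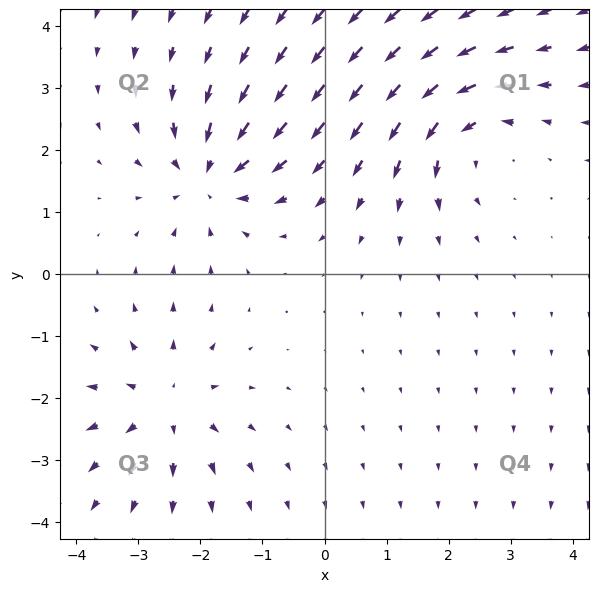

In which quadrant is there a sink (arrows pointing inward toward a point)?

Q2

The sink sits at approximately (-1.9, 1.6), which lies in quadrant Q2. The divergence there is about -4, negative as expected for a sink.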